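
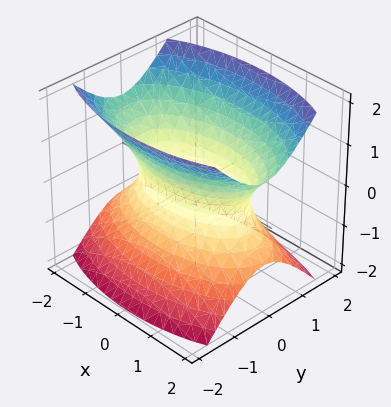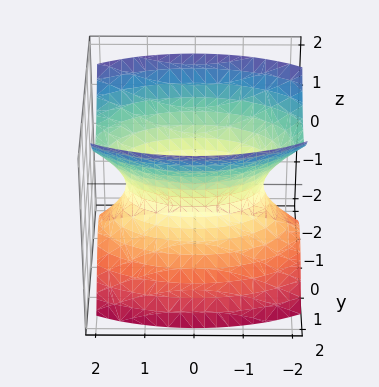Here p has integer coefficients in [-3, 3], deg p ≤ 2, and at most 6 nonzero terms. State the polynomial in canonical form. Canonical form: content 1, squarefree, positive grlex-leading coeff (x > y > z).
x^2 + 3*y^2 - 2*z^2 - 2

1. deg p = 2.
2. Symmetries: it's symmetric under x → −x, forcing even powers of x; mirror symmetry y ↦ −y ⇒ only even powers of y; it's symmetric under z → −z, forcing even powers of z.
3. Observable constraints: it misses every integer gridline on the z-axis.
4. These observations pin down the coefficients.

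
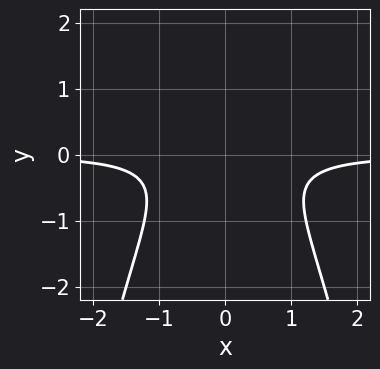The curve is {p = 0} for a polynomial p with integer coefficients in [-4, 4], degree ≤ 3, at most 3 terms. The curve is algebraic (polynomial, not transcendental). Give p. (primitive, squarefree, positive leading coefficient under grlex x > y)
2*x^2*y + 2*y^2 + 1

First, degree: the shape is more complex than any degree-2 curve, so deg p = 3.
Next, symmetries: it's symmetric under x → −x, forcing even powers of x.
Next, observable constraints: it misses every integer gridline on the x-axis; the curve avoids every integer y-axis point in the box.
Finally, matching integer coefficients to the picture gives p.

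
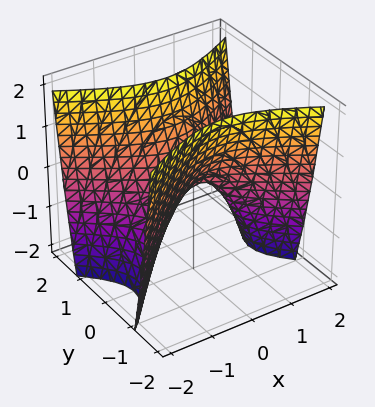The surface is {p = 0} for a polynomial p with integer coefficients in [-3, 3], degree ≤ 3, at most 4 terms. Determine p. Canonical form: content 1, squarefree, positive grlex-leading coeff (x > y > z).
x^2 - 2*y^2 + z

First, the degree is 2 — a saddle surface; a quadric.
Next, symmetries: the x ↦ −x reflection is a symmetry, so x appears only in even powers; the y ↦ −y reflection is a symmetry, so y appears only in even powers.
Then, from the visible intercepts: it crosses the z-axis at the gridline z = 0; one y-axis crossing is at y = 0; it crosses the x-axis at the gridline x = 0.
Finally, matching integer coefficients to the picture gives p.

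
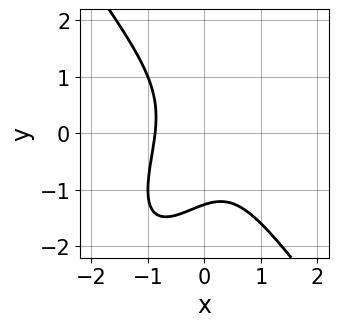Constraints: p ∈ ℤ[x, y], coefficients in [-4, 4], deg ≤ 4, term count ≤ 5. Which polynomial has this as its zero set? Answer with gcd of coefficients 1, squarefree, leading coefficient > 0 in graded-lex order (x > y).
3*x^3 - x^2*y - x*y^2 + y^3 + 2

First, deg p = 3.
Finally, the integer polynomial consistent with all of this is the stated p.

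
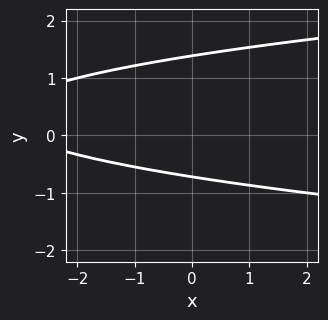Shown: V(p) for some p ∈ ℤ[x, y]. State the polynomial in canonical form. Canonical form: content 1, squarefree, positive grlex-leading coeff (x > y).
3*y^2 - x - 2*y - 3

1. deg p = 2. A generic line meets the curve in up to 2 points.
2. Against the integer gridlines: no x-intercept at any integer in the box.
3. These observations pin down the coefficients.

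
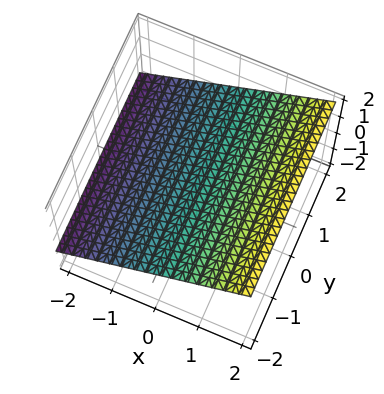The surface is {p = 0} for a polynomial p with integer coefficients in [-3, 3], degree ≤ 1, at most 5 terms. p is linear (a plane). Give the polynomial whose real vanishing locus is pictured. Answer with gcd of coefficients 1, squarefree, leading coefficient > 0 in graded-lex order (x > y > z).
1. Degree: every cross-section is a straight line — this is a plane, so deg p = 1.
2. From the visible intercepts: one x-axis crossing is at x = -1; the surface avoids every integer y-axis point in the box.
3. Matching integer coefficients to the picture gives p.

2*x - 3*z + 2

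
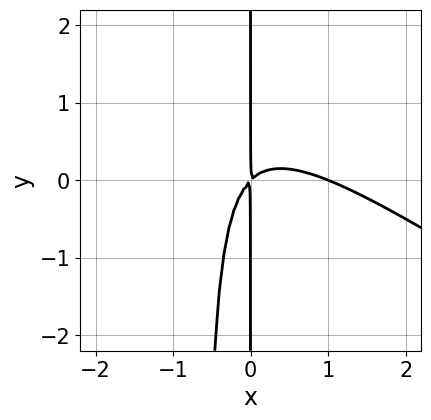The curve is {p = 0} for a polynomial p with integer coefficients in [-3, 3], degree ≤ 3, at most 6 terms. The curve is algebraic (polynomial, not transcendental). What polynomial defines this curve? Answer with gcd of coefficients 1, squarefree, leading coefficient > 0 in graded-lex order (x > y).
2*x^3 + 3*x^2*y - 2*x^2 + 2*x*y

(a) deg p = 3. A generic line meets the curve in up to 3 points.
(b) Observable constraints: every point of the y-axis in the box is on the curve; it crosses the x-axis at the gridline x = 1.
(c) Fitting integer coefficients to these (and the overall shape) gives p.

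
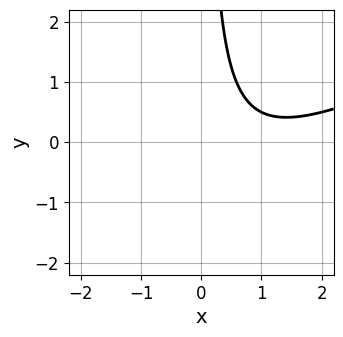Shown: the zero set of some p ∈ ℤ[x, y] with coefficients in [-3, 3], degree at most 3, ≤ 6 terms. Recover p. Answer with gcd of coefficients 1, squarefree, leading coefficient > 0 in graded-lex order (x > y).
1. deg p = 2. No degree-1 curve has this shape.
2. Observable constraints: it misses every integer gridline on the y-axis; the curve avoids every integer x-axis point in the box.
3. Putting this together gives p.

x^2 - 2*x*y - 2*x + 2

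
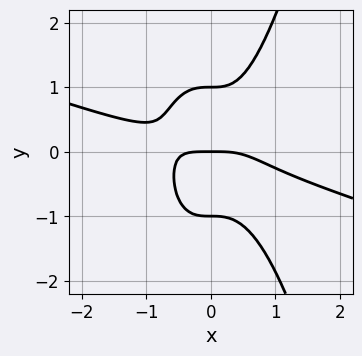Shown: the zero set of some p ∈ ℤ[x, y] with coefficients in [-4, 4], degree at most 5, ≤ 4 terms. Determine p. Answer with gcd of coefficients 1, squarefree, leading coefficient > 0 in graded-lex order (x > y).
x^4 + 3*x^3*y - y^3 + y

1. deg p = 4. A generic line meets the curve in up to 4 points.
2. From the visible intercepts: it meets the x-axis at x = 0 (among the integer gridlines); the y-axis gridline crossings are at y ∈ {-1, 0, 1}.
3. Assembling these constraints gives the stated polynomial.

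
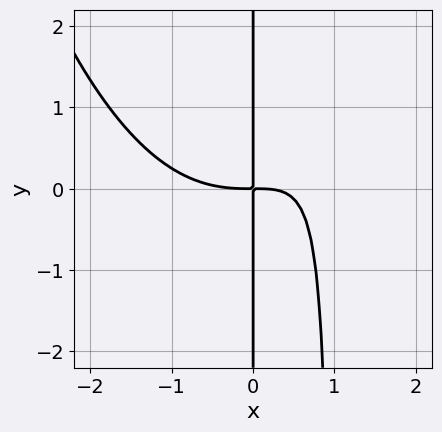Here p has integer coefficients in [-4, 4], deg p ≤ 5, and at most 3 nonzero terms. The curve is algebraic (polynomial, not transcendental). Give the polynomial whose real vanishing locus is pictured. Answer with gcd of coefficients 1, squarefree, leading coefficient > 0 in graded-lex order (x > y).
x^4 - 2*x^2*y + 2*x*y

First, the degree is 4 — a generic line meets the curve in up to 4 points.
Next, reading off the gridlines: every point of the y-axis in the box is on the curve.
Finally, the integer polynomial consistent with all of this is the stated p.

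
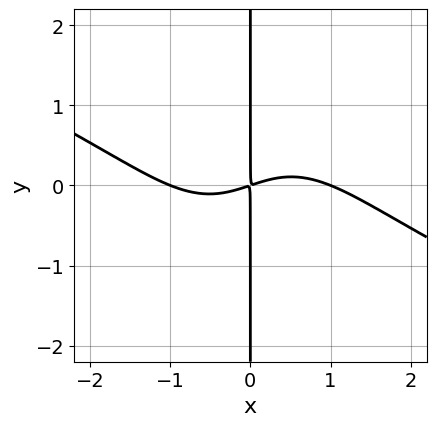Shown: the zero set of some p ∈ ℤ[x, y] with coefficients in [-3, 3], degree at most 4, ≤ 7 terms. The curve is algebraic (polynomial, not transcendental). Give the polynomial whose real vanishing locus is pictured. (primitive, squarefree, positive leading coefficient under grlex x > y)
deg p = 4.
Observable constraints: every point of the y-axis in the box is on the curve; among the integer gridlines, it crosses the x-axis at x ∈ {-1, 1}.
These observations pin down the coefficients.

x^4 + 2*x^3*y + x*y^3 - x^2 + 3*x*y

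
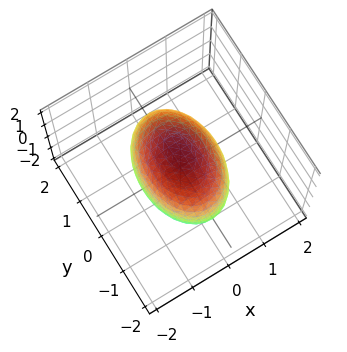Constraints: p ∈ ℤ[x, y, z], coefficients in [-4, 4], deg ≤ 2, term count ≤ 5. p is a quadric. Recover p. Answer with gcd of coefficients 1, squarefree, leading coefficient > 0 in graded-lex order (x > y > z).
(a) Degree: a closed, bounded, convex surface; a quadric, so deg p = 2.
(b) Symmetries: the z ↦ −z reflection is a symmetry, so z appears only in even powers; mirror symmetry y ↦ −y ⇒ only even powers of y; it's symmetric under x → −x, forcing even powers of x.
(c) Against the integer gridlines: the x-axis gridline crossings are at x ∈ {-1, 1}.
(d) Matching integer coefficients to the picture gives p.

2*x^2 + y^2 + z^2 - 2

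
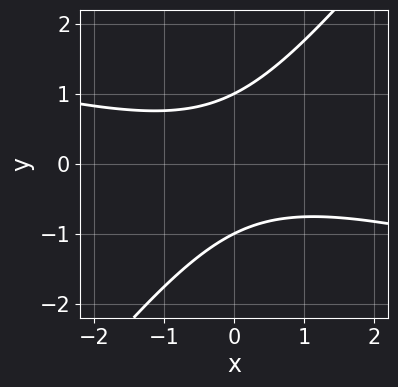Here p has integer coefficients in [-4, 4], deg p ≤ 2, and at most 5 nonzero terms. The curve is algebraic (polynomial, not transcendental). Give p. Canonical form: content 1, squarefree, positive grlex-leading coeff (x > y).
1. The degree is 2 — the shape is more complex than any degree-1 curve.
2. Reading off the gridlines: the y-axis gridline crossings are at y ∈ {-1, 1}; the curve avoids every integer x-axis point in the box.
3. Fitting integer coefficients to these (and the overall shape) gives p.

x^2 + 3*x*y - 3*y^2 + 3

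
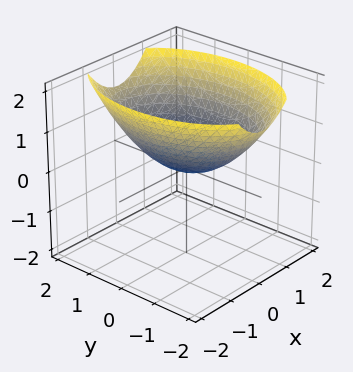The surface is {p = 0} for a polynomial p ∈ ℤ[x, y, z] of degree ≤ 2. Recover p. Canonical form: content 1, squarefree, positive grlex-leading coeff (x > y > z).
2*x^2 + y^2 - 3*z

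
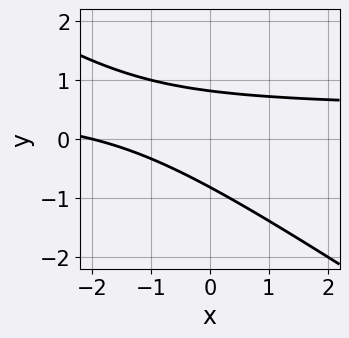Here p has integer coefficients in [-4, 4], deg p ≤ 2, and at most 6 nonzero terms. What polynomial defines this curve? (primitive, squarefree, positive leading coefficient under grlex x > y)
2*x*y + 3*y^2 - x - 2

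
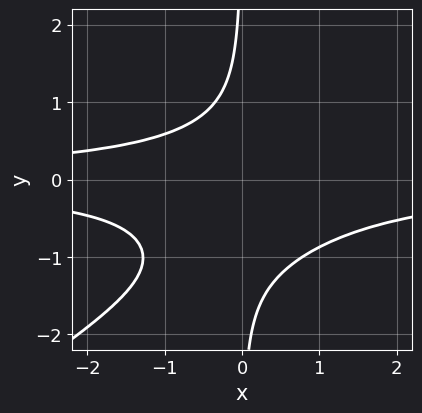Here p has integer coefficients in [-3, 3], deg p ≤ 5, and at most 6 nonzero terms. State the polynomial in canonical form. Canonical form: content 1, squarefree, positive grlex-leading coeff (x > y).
1. The degree is 4 — a generic line meets the curve in up to 4 points.
2. From the visible intercepts: the curve avoids every integer y-axis point in the box; no x-intercept at any integer in the box.
3. Matching integer coefficients to the picture gives p.

2*x^2*y^2 - 3*x*y^3 - 2*x*y^2 - 2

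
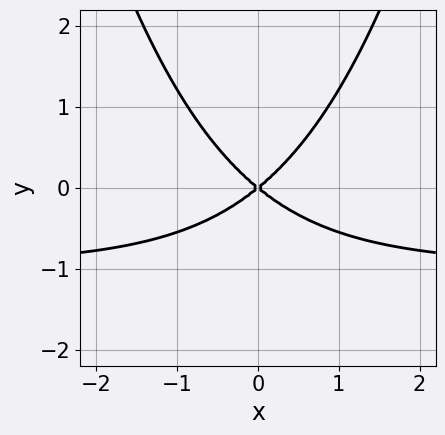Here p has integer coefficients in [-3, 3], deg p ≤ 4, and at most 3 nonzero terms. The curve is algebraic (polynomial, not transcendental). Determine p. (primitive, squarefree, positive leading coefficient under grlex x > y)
2*x^2*y + 2*x^2 - 3*y^2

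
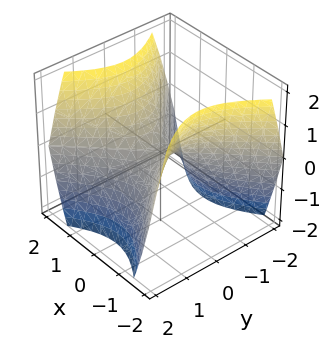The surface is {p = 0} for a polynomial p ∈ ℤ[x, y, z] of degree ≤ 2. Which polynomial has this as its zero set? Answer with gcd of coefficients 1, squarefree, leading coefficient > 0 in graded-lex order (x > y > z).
x^2 - y^2 - z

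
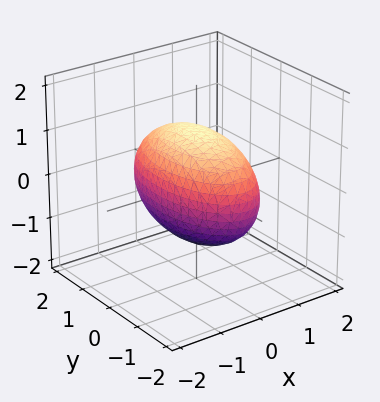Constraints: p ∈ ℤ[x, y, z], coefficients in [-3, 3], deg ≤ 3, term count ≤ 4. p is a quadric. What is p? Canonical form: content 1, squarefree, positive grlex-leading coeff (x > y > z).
3*x^2 + y^2 + 2*z^2 - 3

(a) The degree is 2 — a closed, bounded, convex surface; a quadric.
(b) Symmetries: mirror symmetry x ↦ −x ⇒ only even powers of x; mirror symmetry z ↦ −z ⇒ only even powers of z; it's symmetric under y → −y, forcing even powers of y.
(c) From the axis intercepts and sections: the x-axis gridline crossings are at x ∈ {-1, 1}.
(d) Together with the visible shape, these determine p as stated.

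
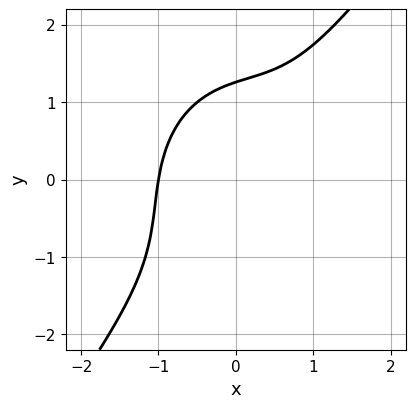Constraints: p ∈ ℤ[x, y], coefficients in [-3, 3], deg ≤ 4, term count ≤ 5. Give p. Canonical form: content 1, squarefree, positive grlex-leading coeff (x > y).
1. deg p = 3. A generic line meets the curve in up to 3 points.
2. From the visible intercepts: it crosses the x-axis at the gridline x = -1.
3. Together with the visible shape, these determine p as stated.

2*x^3 - x^2*y + x*y^2 - y^3 + 2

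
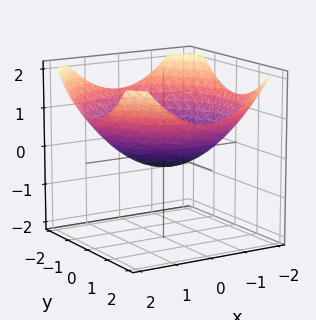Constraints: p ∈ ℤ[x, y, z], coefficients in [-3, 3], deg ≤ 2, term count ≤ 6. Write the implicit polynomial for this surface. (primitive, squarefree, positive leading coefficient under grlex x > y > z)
x^2 + y^2 - 3*z - 1

First, degree: a generic line meets the surface in up to 2 points, so deg p = 2.
Then, symmetries: rotational symmetry about the z-axis ⇒ p depends on x, y only through x² + y².
Then, against the integer gridlines: among the integer gridlines, it crosses the x-axis at x ∈ {-1, 1}; among the integer gridlines, it crosses the y-axis at y ∈ {-1, 1}; a circular section at z = 0 has radius exactly 1.
Finally, matching integer coefficients to the picture gives p.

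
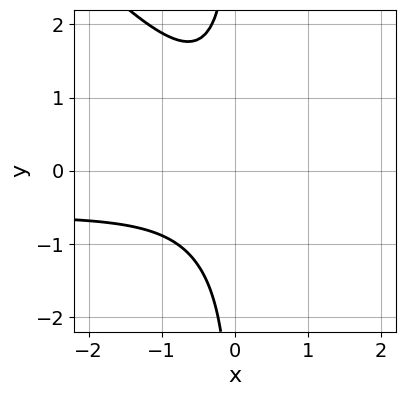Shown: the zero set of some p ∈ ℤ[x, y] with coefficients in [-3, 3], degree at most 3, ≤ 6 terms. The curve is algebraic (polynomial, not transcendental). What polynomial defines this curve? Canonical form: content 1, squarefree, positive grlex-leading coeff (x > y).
The degree is 3 — the shape is more complex than any degree-2 curve.
From the axis intercepts and sections: it misses every integer gridline on the x-axis; the curve avoids every integer y-axis point in the box.
These observations pin down the coefficients.

3*x^2*y + 3*x*y^2 + 2*x^2 + 3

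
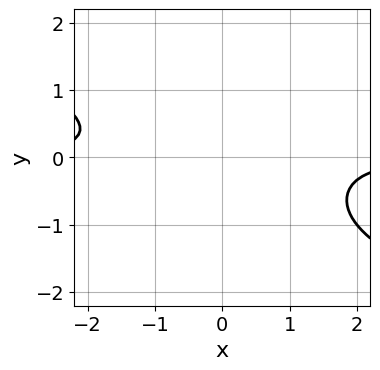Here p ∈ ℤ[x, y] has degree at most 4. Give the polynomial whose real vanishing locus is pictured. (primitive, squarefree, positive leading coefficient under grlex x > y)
x^3*y + 2*x^2*y^2 - x*y^2 + 2

1. The degree is 4 — a generic line meets the curve in up to 4 points.
2. Observable constraints: it misses every integer gridline on the x-axis; no y-intercept at any integer in the box.
3. The integer polynomial consistent with all of this is the stated p.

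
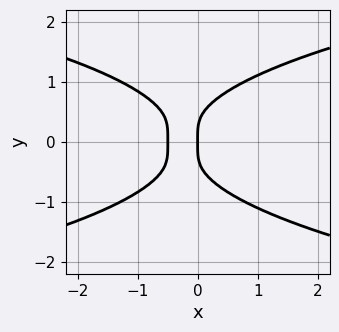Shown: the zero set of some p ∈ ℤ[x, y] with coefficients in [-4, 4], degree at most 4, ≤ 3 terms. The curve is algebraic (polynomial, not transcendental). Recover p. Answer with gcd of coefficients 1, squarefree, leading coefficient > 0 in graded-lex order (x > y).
2*y^4 - 2*x^2 - x

First, degree: a generic line meets the curve in up to 4 points, so deg p = 4.
Next, symmetries: it's symmetric under y → −y, forcing even powers of y.
Next, reading off the gridlines: it meets the x-axis at x = 0 (among the integer gridlines); it crosses the y-axis at the gridline y = 0.
Finally, assembling these constraints gives the stated polynomial.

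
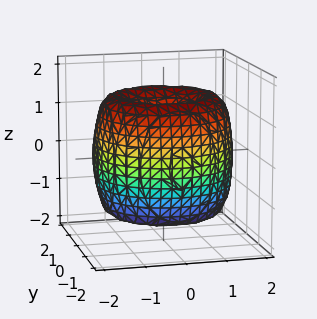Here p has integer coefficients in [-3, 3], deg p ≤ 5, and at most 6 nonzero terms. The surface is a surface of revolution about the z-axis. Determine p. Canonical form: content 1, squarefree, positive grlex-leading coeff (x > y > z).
(a) deg p = 4. No degree-3 surface has this shape.
(b) By symmetry, the z-axis is an axis of rotation, so x and y enter only as x² + y².
(c) Checking where it meets the axes: it meets the z-axis at z = 0 (among the integer gridlines); one x-axis crossing is at x = 0; a circular section at z = 0 has radius between 1 and 2.
(d) Fitting integer coefficients to these (and the overall shape) gives p.

x^4 + 2*x^2*y^2 + y^4 - 3*x^2 - 3*y^2 + z^2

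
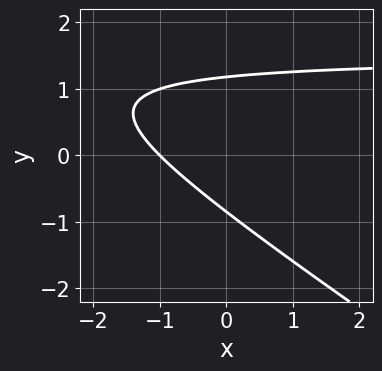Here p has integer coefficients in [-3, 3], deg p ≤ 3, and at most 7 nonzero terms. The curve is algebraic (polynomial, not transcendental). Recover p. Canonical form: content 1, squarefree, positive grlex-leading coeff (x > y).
First, degree: a generic line meets the curve in up to 2 points, so deg p = 2.
Then, from the visible intercepts: it crosses the x-axis at the gridline x = -1.
Finally, together with the visible shape, these determine p as stated.

2*x*y + 3*y^2 - 3*x - y - 3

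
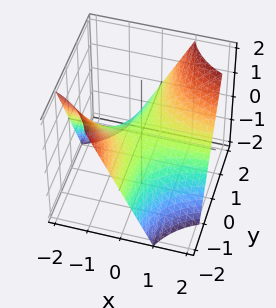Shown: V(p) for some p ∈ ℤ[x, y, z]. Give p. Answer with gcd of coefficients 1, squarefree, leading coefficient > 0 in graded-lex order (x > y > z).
deg p = 2. A hyperbolic paraboloid; a quadric.
From the visible intercepts: every point of the y-axis in the box is on the surface; it meets the z-axis at z = 0 (among the integer gridlines); the visible x-axis segment lies entirely on the surface.
Matching integer coefficients to the picture gives p.

x*y - z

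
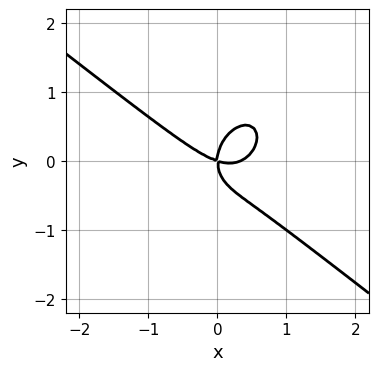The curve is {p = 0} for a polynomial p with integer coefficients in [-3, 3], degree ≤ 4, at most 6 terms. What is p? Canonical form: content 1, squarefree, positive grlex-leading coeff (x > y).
3*x^3 + 2*x^2*y + 3*y^3 - x^2 - 3*x*y

1. Degree: a generic line meets the curve in up to 3 points, so deg p = 3.
2. Observable constraints: it meets the x-axis at x = 0 (among the integer gridlines); it crosses the y-axis at the gridline y = 0.
3. Matching integer coefficients to the picture gives p.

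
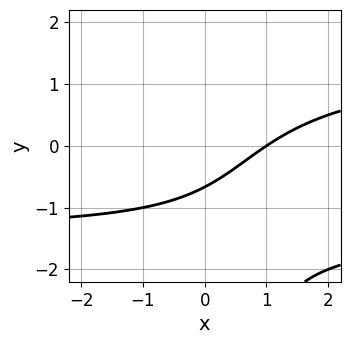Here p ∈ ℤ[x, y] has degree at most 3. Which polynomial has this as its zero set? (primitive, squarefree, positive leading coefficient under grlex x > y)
x*y^2 - 2*x + 3*y + 2

1. The degree is 3 — a generic line meets the curve in up to 3 points.
2. Against the integer gridlines: it crosses the x-axis at the gridline x = 1.
3. The integer polynomial consistent with all of this is the stated p.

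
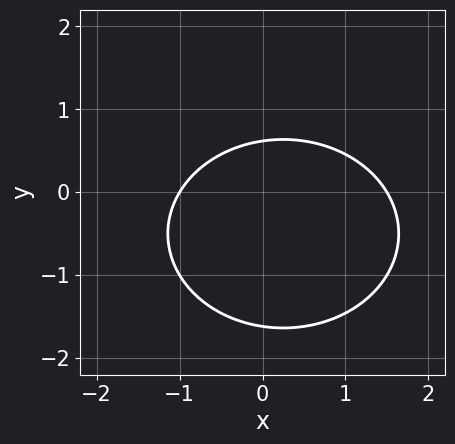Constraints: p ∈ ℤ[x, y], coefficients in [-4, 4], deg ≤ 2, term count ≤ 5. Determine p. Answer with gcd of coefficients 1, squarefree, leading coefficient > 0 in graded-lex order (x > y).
First, degree: no degree-1 curve has this shape, so deg p = 2.
Then, against the integer gridlines: it crosses the x-axis at the gridline x = -1.
Finally, solving for integer coefficients yields p as stated.

2*x^2 + 3*y^2 - x + 3*y - 3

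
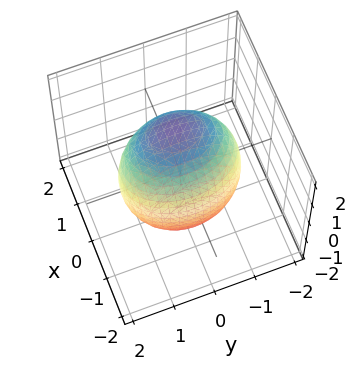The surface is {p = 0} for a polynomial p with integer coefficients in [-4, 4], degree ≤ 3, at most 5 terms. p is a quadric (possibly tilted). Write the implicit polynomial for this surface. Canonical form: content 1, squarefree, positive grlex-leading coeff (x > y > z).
1. The degree is 2 — a generic line meets the surface in up to 2 points.
2. Checking where it meets the axes: the x-axis gridline crossings are at x ∈ {-1, 1}.
3. Solving for integer coefficients yields p as stated.

2*x^2 - x*z + y^2 + z^2 - 2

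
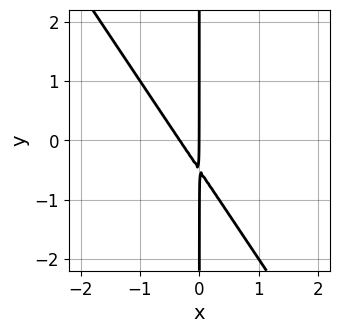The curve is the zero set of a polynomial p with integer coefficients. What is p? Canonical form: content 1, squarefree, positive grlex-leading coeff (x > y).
3*x^2 + 2*x*y + x

1. Degree: the shape is more complex than any degree-1 curve, so deg p = 2.
2. From the axis intercepts and sections: every point of the y-axis in the box is on the curve; one x-axis crossing is at x = 0.
3. Assembling these constraints gives the stated polynomial.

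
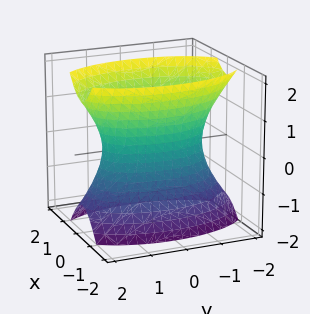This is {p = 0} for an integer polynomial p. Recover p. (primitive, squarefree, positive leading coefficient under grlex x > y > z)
3*x^2 + y^2 - z^2 - 2

Degree: an hourglass — one-sheet hyperboloid; a quadric, so deg p = 2.
Symmetries: the y ↦ −y reflection is a symmetry, so y appears only in even powers; it's symmetric under z → −z, forcing even powers of z; the x ↦ −x reflection is a symmetry, so x appears only in even powers.
Observable constraints: the surface avoids every integer z-axis point in the box.
Solving for integer coefficients yields p as stated.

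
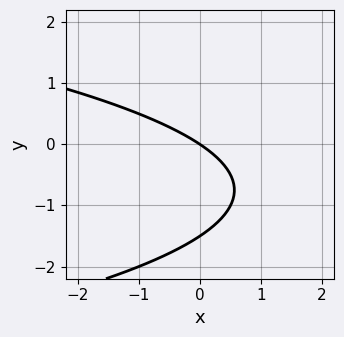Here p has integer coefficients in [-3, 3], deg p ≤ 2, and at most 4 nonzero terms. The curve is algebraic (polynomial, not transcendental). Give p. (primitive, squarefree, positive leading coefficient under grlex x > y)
1. deg p = 2. A generic line meets the curve in up to 2 points.
2. Against the integer gridlines: it meets the x-axis at x = 0 (among the integer gridlines); one y-axis crossing is at y = 0.
3. Assembling these constraints gives the stated polynomial.

2*y^2 + 2*x + 3*y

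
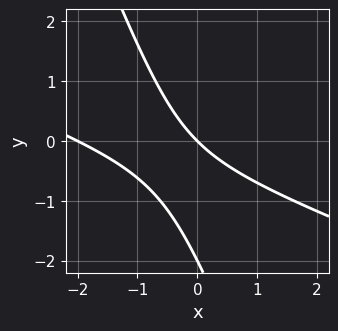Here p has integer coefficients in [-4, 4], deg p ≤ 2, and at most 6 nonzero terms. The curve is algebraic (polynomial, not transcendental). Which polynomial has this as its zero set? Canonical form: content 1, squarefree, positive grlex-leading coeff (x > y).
1. Degree: no degree-1 curve has this shape, so deg p = 2.
2. From the visible intercepts: the y-axis gridline crossings are at y ∈ {-2, 0}; among the integer gridlines, it crosses the x-axis at x ∈ {-2, 0}.
3. Assembling these constraints gives the stated polynomial.

x^2 + 3*x*y + y^2 + 2*x + 2*y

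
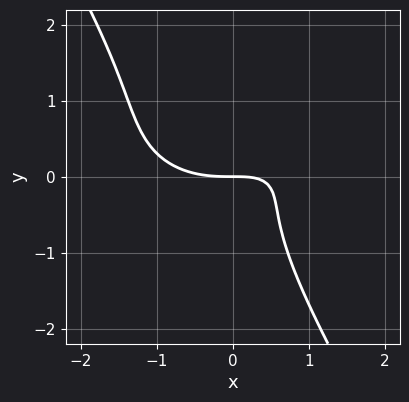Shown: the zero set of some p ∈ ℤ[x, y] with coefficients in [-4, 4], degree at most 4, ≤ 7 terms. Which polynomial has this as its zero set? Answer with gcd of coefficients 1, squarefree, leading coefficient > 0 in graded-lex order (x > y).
x^3 + 3*x*y^2 + 2*y^3 - 2*x*y + 2*y

First, degree: no degree-2 curve has this shape, so deg p = 3.
Next, from the axis intercepts and sections: it crosses the y-axis at the gridline y = 0; it meets the x-axis at x = 0 (among the integer gridlines).
Finally, together with the visible shape, these determine p as stated.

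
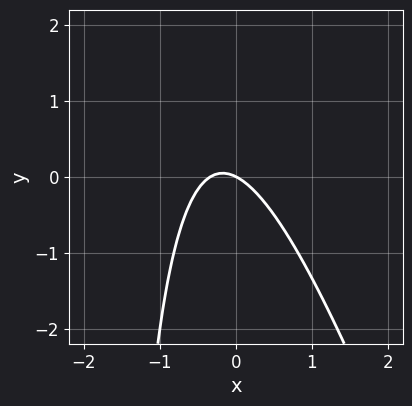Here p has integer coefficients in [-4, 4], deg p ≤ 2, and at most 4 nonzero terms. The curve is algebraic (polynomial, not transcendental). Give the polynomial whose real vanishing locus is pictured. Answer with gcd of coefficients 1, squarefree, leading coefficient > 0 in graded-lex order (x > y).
3*x^2 + x*y + x + 2*y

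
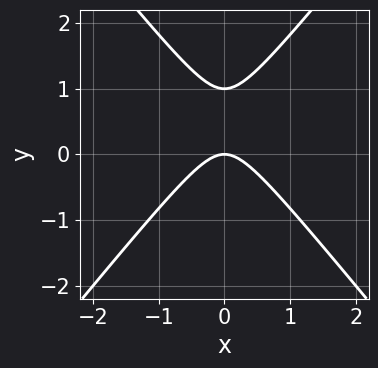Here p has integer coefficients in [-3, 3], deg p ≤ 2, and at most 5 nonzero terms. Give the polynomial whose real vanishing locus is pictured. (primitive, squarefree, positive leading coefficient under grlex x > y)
1. The degree is 2 — the shape is more complex than any degree-1 curve.
2. Symmetries: the x ↦ −x reflection is a symmetry, so x appears only in even powers.
3. Reading off the gridlines: among the integer gridlines, it crosses the y-axis at y ∈ {0, 1}; one x-axis crossing is at x = 0.
4. Solving for integer coefficients yields p as stated.

3*x^2 - 2*y^2 + 2*y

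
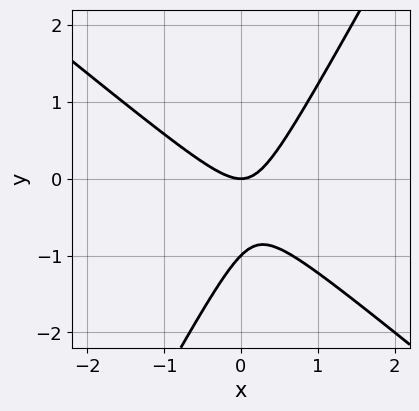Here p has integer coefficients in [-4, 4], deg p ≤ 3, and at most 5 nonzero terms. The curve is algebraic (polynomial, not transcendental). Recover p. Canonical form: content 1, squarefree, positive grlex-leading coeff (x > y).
3*x^2 + 2*x*y - 2*y^2 - 2*y

First, deg p = 2. A generic line meets the curve in up to 2 points.
Then, from the visible intercepts: the y-axis gridline crossings are at y ∈ {-1, 0}; one x-axis crossing is at x = 0.
Finally, putting this together gives p.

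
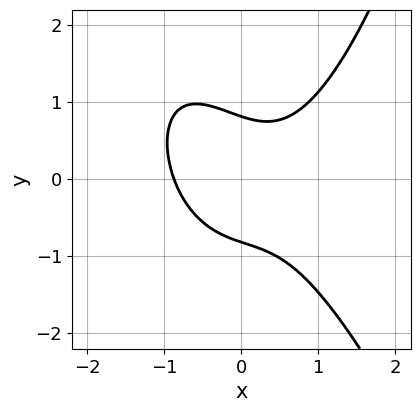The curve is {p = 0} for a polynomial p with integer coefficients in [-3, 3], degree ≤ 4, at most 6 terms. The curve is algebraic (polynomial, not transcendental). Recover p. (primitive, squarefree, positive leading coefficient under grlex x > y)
3*x^3 + x^2*y - 2*x*y - 3*y^2 + 2

deg p = 3. The shape is more complex than any degree-2 curve.
The integer polynomial consistent with all of this is the stated p.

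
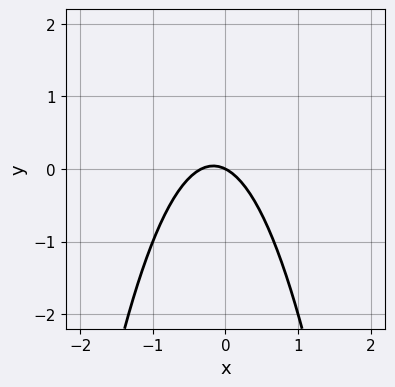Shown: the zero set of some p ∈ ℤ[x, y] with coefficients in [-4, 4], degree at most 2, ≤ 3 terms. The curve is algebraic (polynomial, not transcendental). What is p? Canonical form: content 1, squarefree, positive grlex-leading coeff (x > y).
3*x^2 + x + 2*y

Degree: no degree-1 curve has this shape, so deg p = 2.
From the visible intercepts: it crosses the y-axis at the gridline y = 0; it crosses the x-axis at the gridline x = 0.
These observations pin down the coefficients.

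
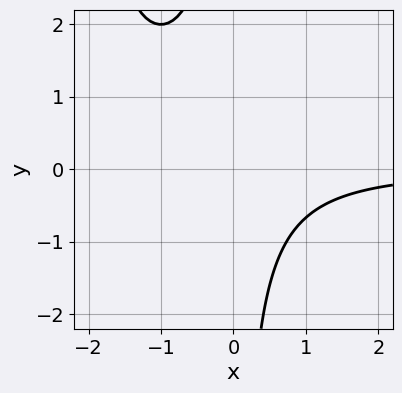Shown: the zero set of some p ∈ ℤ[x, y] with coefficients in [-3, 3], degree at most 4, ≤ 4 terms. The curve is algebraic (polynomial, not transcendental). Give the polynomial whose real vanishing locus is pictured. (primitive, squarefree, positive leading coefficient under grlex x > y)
x^2*y + 2*x*y + 2

1. Degree: a generic line meets the curve in up to 3 points, so deg p = 3.
2. Reading off the gridlines: no y-intercept at any integer in the box; the curve avoids every integer x-axis point in the box.
3. Fitting integer coefficients to these (and the overall shape) gives p.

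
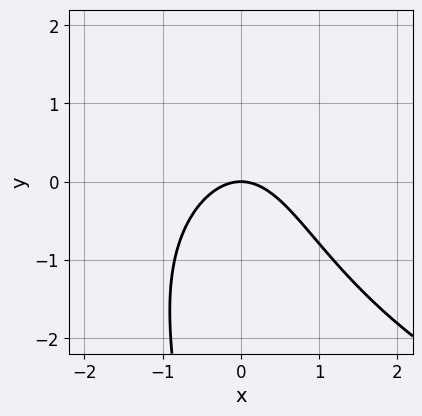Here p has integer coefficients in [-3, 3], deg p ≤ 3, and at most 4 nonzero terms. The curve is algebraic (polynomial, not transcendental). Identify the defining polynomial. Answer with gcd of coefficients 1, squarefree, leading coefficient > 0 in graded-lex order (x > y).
(a) The degree is 3 — no degree-2 curve has this shape.
(b) From the axis intercepts and sections: it meets the x-axis at x = 0 (among the integer gridlines); one y-axis crossing is at y = 0.
(c) The integer polynomial consistent with all of this is the stated p.

x*y^2 - 3*x^2 - 3*y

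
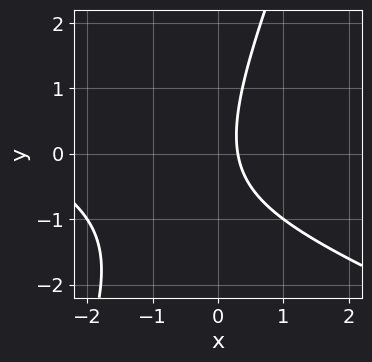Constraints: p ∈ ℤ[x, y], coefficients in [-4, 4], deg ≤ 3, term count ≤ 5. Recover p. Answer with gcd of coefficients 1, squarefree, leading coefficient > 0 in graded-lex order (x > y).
Degree: a generic line meets the curve in up to 2 points, so deg p = 2.
Checking where it meets the axes: the curve avoids every integer y-axis point in the box.
Solving for integer coefficients yields p as stated.

x^2 + 2*x*y - y^2 + 3*x - 1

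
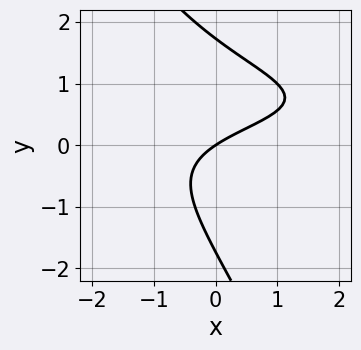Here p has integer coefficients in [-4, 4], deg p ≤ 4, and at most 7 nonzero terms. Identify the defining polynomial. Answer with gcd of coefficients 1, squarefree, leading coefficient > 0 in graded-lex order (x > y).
First, the degree is 3 — no degree-2 curve has this shape.
Next, observable constraints: it meets the x-axis at x = 0 (among the integer gridlines); it meets the y-axis at y = 0 (among the integer gridlines).
Finally, the integer polynomial consistent with all of this is the stated p.

2*x*y^2 + y^3 - 2*x*y + 2*x - 3*y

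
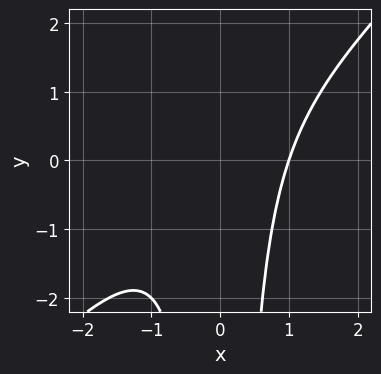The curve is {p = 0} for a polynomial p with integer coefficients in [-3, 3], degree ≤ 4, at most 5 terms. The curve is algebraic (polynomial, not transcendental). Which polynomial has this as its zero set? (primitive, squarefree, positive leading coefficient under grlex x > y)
x^3 - x^2*y - 1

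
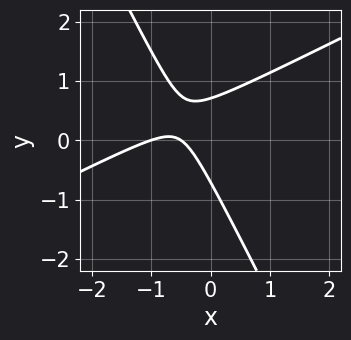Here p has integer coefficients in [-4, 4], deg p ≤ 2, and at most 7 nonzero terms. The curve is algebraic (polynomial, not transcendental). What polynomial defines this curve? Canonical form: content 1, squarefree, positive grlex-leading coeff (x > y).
2*x^2 - 3*x*y - 2*y^2 + 3*x + 1

1. Degree: no degree-1 curve has this shape, so deg p = 2.
2. From the visible intercepts: it meets the x-axis at x = -1 (among the integer gridlines).
3. These observations pin down the coefficients.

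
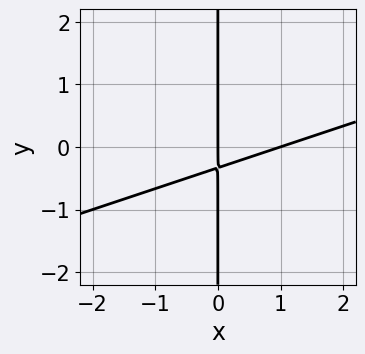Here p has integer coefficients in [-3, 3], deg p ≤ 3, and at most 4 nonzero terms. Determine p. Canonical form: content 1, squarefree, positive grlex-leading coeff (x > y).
x^2 - 3*x*y - x

1. Degree: no degree-1 curve has this shape, so deg p = 2.
2. Observable constraints: among the integer gridlines, it crosses the x-axis at x ∈ {0, 1}; every point of the y-axis in the box is on the curve.
3. Assembling these constraints gives the stated polynomial.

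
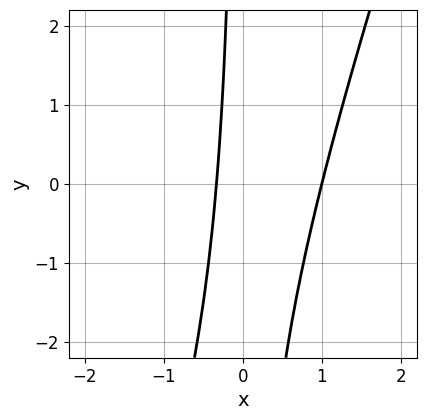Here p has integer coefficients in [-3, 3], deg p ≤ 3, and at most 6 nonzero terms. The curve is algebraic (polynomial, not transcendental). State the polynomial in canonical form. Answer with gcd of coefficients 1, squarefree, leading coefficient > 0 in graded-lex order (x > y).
3*x^2 - x*y - 2*x - 1

First, the degree is 2 — no degree-1 curve has this shape.
Next, reading off the gridlines: the curve avoids every integer y-axis point in the box; it meets the x-axis at x = 1 (among the integer gridlines).
Finally, assembling these constraints gives the stated polynomial.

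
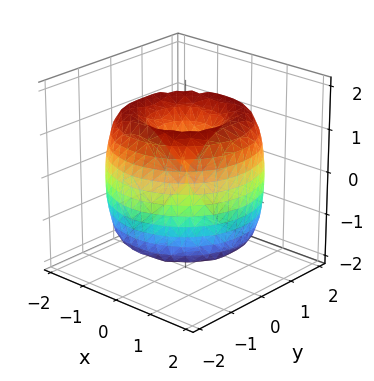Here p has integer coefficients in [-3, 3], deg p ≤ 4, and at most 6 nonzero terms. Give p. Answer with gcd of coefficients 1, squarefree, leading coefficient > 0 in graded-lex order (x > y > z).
x^4 + 2*x^2*y^2 + y^4 - 3*x^2 - 3*y^2 + z^2

deg p = 4. A generic line meets the surface in up to 4 points.
Symmetries: the surface is invariant under rotation about z: p = q(x² + y², z).
Observable constraints: one z-axis crossing is at z = 0; it crosses the y-axis at the gridline y = 0; it meets the x-axis at x = 0 (among the integer gridlines).
Assembling these constraints gives the stated polynomial.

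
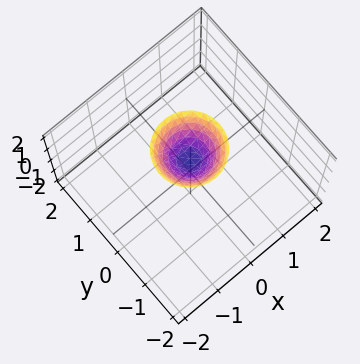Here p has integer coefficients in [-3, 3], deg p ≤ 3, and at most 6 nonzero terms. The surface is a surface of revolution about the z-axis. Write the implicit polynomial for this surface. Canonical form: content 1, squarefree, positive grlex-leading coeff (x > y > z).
3*x^2 + 3*y^2 - 2*z + 2

Degree: a generic line meets the surface in up to 2 points, so deg p = 2.
By symmetry, every cross-section ⟂ z is a circle, so x, y appear only via x² + y².
Observable constraints: no x-intercept at any integer in the box; one z-axis crossing is at z = 1; a circular section at z = 2 has radius between 0 and 1; no y-intercept at any integer in the box.
The integer polynomial consistent with all of this is the stated p.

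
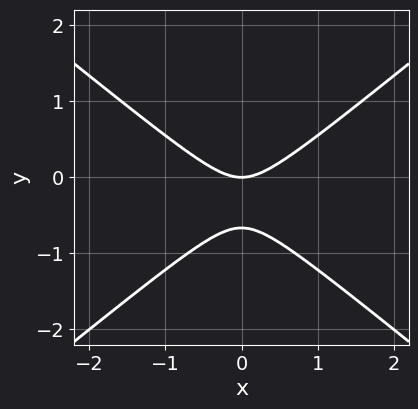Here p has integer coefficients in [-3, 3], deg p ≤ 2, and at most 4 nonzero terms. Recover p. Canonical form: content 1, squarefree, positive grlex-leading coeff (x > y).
(a) Degree: a generic line meets the curve in up to 2 points, so deg p = 2.
(b) Symmetries: it's symmetric under x → −x, forcing even powers of x.
(c) From the visible intercepts: it meets the y-axis at y = 0 (among the integer gridlines); one x-axis crossing is at x = 0.
(d) Fitting integer coefficients to these (and the overall shape) gives p.

2*x^2 - 3*y^2 - 2*y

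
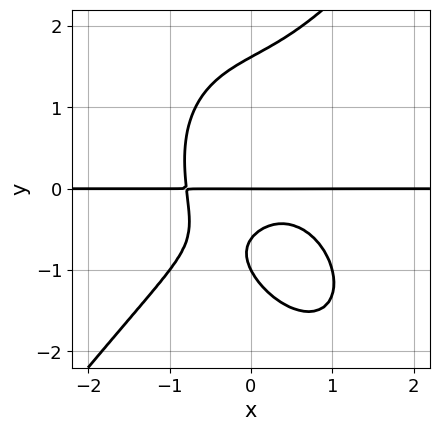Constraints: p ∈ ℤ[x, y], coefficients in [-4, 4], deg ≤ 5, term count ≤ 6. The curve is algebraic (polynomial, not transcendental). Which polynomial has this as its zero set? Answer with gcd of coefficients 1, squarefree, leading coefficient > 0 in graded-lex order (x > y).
(a) The degree is 4 — no degree-3 curve has this shape.
(b) Checking where it meets the axes: the visible x-axis segment lies entirely on the curve; the y-axis gridline crossings are at y ∈ {-1, 0}.
(c) Putting this together gives p.

2*x^3*y - y^4 + 2*x*y^2 + 2*y^2 + y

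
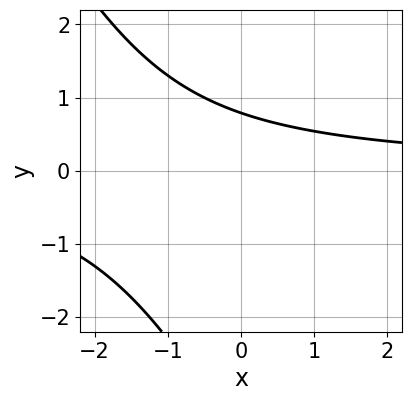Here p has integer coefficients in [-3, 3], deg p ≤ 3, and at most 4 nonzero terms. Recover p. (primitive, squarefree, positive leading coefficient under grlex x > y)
2*x*y + y^2 + 3*y - 3

1. The degree is 2 — a generic line meets the curve in up to 2 points.
2. Observable constraints: it misses every integer gridline on the x-axis.
3. Solving for integer coefficients yields p as stated.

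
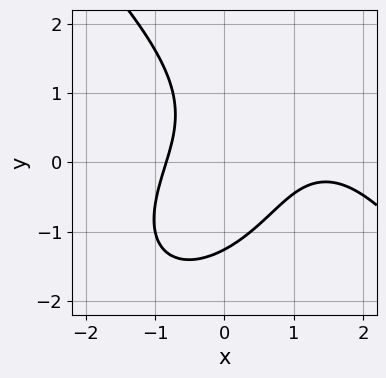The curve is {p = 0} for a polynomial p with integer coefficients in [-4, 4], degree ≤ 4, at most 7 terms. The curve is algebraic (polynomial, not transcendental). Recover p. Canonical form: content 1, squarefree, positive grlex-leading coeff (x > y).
First, the degree is 3 — a generic line meets the curve in up to 3 points.
Finally, solving for integer coefficients yields p as stated.

x^3 + y^3 - 2*x^2 + 2*x*y + 2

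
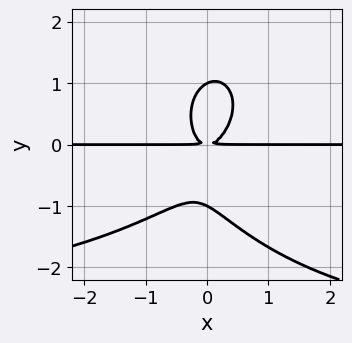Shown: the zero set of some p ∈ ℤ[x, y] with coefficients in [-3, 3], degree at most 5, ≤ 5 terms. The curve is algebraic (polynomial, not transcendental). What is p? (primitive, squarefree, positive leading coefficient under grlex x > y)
x^2*y^2 + y^4 + 3*x^2*y - x*y^2 - y^2

First, deg p = 4. The shape is more complex than any degree-3 curve.
Then, against the integer gridlines: the y-axis gridline crossings are at y ∈ {-1, 1}; the visible x-axis segment lies entirely on the curve.
Finally, assembling these constraints gives the stated polynomial.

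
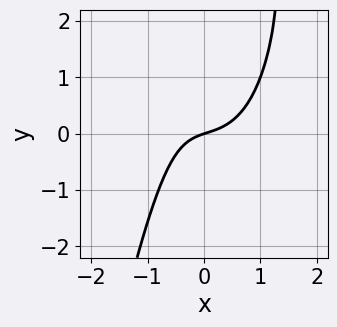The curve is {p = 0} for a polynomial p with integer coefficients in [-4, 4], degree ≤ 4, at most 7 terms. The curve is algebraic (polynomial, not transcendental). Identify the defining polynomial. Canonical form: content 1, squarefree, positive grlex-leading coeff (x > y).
The degree is 3 — a generic line meets the curve in up to 3 points.
From the axis intercepts and sections: one y-axis crossing is at y = 0; one x-axis crossing is at x = 0.
The integer polynomial consistent with all of this is the stated p.

3*x^3 - 2*x*y + y^2 + x - 3*y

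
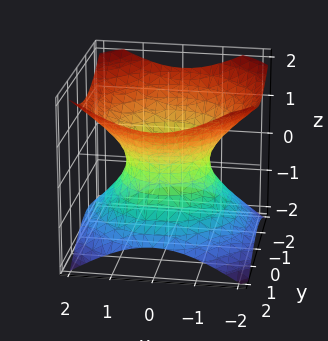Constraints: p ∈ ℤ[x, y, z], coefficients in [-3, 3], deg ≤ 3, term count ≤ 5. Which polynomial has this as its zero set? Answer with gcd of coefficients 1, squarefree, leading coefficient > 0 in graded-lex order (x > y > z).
1. The degree is 2 — an hourglass — one-sheet hyperboloid; a quadric.
2. Symmetries: the z ↦ −z reflection is a symmetry, so z appears only in even powers; every cross-section ⟂ z is a circle, so x, y appear only via x² + y².
3. From the axis intercepts and sections: the x-axis gridline crossings are at x ∈ {-1, 1}; the y-axis gridline crossings are at y ∈ {-1, 1}.
4. Assembling these constraints gives the stated polynomial.

2*x^2 + 2*y^2 - 3*z^2 - 2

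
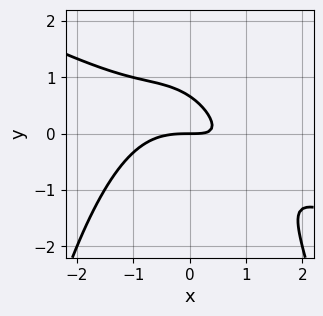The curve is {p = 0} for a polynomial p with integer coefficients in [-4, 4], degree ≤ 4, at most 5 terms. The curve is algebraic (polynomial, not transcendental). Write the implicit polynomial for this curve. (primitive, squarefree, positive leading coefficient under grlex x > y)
x^3 + 2*x^2*y + 2*x*y + 3*y^2 - 2*y

1. deg p = 3.
2. Reading off the gridlines: it meets the x-axis at x = 0 (among the integer gridlines); it meets the y-axis at y = 0 (among the integer gridlines).
3. These observations pin down the coefficients.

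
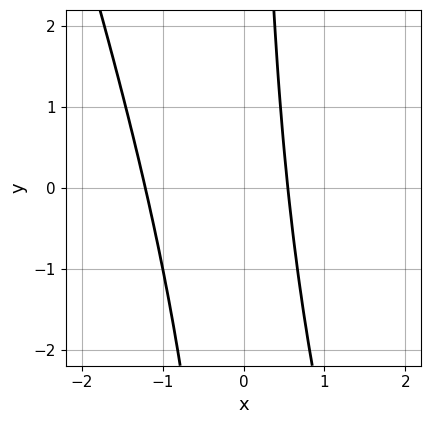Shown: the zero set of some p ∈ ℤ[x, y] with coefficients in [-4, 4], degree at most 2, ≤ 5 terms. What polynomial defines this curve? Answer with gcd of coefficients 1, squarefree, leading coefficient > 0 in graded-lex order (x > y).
3*x^2 + x*y + 2*x - 2

1. The degree is 2 — the shape is more complex than any degree-1 curve.
2. From the axis intercepts and sections: it misses every integer gridline on the y-axis.
3. Matching integer coefficients to the picture gives p.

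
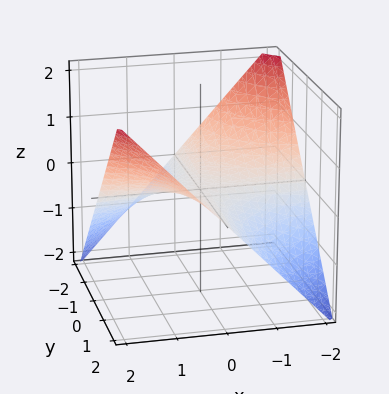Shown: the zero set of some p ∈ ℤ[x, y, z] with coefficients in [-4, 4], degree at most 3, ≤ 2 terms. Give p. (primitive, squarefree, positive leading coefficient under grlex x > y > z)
x*y - 2*z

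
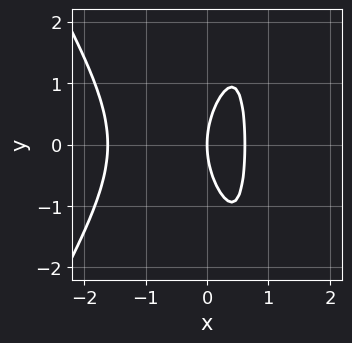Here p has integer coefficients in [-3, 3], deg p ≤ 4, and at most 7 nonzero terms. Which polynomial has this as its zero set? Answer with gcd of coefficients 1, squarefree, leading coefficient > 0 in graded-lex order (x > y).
First, degree: a generic line meets the curve in up to 3 points, so deg p = 3.
Then, symmetries: the y ↦ −y reflection is a symmetry, so y appears only in even powers.
Next, against the integer gridlines: it meets the y-axis at y = 0 (among the integer gridlines); it meets the x-axis at x = 0 (among the integer gridlines).
Finally, together with the visible shape, these determine p as stated.

3*x^3 - x*y^2 + 3*x^2 + y^2 - 3*x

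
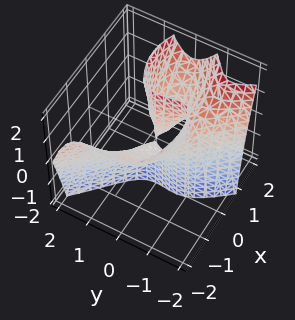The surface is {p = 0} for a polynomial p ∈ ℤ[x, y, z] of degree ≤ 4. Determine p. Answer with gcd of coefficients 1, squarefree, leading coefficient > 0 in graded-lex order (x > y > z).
1. The degree is 3 — a generic line meets the surface in up to 3 points.
2. Against the integer gridlines: every point of the z-axis in the box is on the surface; it meets the x-axis at x = 0 (among the integer gridlines); the y-axis gridline crossings are at y ∈ {-1, 0}.
3. Putting this together gives p.

x^3 + 3*x*y^2 + 3*y^3 - 3*x*z + 3*y^2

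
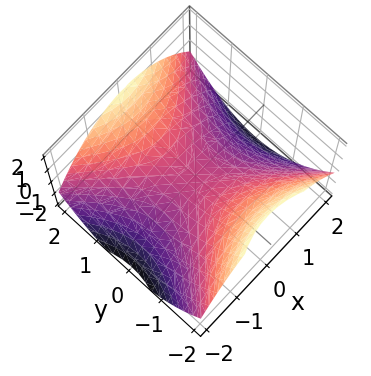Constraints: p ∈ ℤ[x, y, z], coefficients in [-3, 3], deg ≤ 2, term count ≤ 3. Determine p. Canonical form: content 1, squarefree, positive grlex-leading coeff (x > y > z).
The degree is 2 — a hyperbolic paraboloid; a quadric.
Symmetries: mirror symmetry y ↦ −y ⇒ only even powers of y; mirror symmetry x ↦ −x ⇒ only even powers of x.
Checking where it meets the axes: it meets the x-axis at x = 0 (among the integer gridlines); it crosses the z-axis at the gridline z = 0; it crosses the y-axis at the gridline y = 0.
The integer polynomial consistent with all of this is the stated p.

x^2 - y^2 + 2*z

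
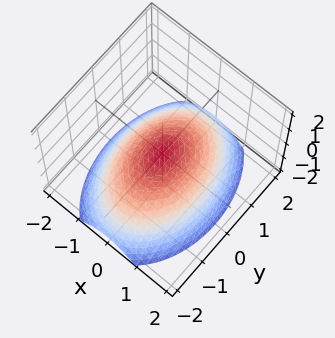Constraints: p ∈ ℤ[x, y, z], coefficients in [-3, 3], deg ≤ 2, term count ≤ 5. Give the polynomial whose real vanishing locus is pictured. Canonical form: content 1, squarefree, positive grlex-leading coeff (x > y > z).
deg p = 2. A single bowl opening along one axis; a quadric.
Symmetries: it's symmetric under y → −y, forcing even powers of y; it's symmetric under x → −x, forcing even powers of x.
From the axis intercepts and sections: it crosses the z-axis at the gridline z = 0; one x-axis crossing is at x = 0; it meets the y-axis at y = 0 (among the integer gridlines).
Solving for integer coefficients yields p as stated.

2*x^2 + y^2 + 3*z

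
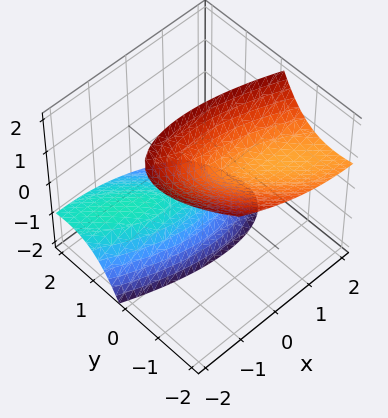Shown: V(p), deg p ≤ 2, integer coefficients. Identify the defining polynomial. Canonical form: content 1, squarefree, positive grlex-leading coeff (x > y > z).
First, the picture has 2 separate pieces.
Then, degree: a generic line meets the surface in up to 2 points, so deg p = 2.
Next, observable constraints: it misses every integer gridline on the y-axis; no x-intercept at any integer in the box.
Finally, putting this together gives p.

x^2 + 2*x*y + 2*y^2 + 3*y*z - z^2 + 2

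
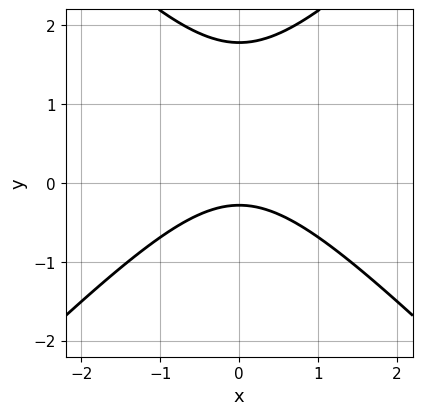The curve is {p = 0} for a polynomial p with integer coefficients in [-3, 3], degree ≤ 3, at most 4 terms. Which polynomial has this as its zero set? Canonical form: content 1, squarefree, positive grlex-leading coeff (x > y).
2*x^2 - 2*y^2 + 3*y + 1

First, degree: the shape is more complex than any degree-1 curve, so deg p = 2.
Then, symmetries: mirror symmetry x ↦ −x ⇒ only even powers of x.
Then, checking where it meets the axes: the curve avoids every integer x-axis point in the box.
Finally, the integer polynomial consistent with all of this is the stated p.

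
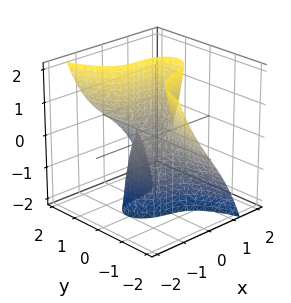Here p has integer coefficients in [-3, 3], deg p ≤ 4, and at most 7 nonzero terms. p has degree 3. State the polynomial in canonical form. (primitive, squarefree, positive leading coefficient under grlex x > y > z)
1. deg p = 3. A generic line meets the surface in up to 3 points.
2. Reading off the gridlines: it crosses the z-axis at the gridline z = 0; one x-axis crossing is at x = 0; the visible y-axis segment lies entirely on the surface.
3. Assembling these constraints gives the stated polynomial.

2*x^3 + 2*x*y^2 + 2*y^2*z - x*y - z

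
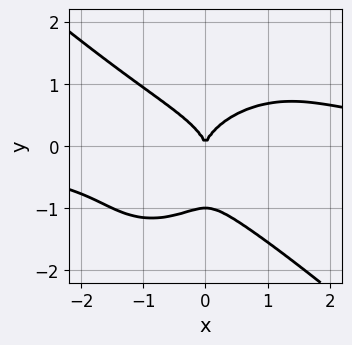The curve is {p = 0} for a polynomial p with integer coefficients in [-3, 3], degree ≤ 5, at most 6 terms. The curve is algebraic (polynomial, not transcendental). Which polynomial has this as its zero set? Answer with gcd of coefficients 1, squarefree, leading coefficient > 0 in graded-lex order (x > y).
1. deg p = 4. The shape is more complex than any degree-3 curve.
2. Observable constraints: one x-axis crossing is at x = 0; the y-axis gridline crossings are at y ∈ {-1, 0}.
3. Fitting integer coefficients to these (and the overall shape) gives p.

2*x^3*y + 3*y^4 + 3*y^3 - 3*x^2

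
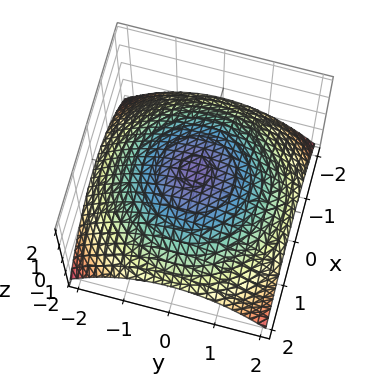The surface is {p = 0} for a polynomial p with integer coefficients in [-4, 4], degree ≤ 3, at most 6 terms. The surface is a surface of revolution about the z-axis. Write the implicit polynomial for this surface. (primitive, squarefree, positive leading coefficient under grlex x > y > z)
The degree is 2 — a generic line meets the surface in up to 2 points.
Symmetries: the surface is invariant under rotation about z: p = q(x² + y², z).
Reading off the gridlines: a circular section at z = 0 has radius between 1 and 2; it crosses the z-axis at the gridline z = 1.
The integer polynomial consistent with all of this is the stated p.

x^2 + y^2 + 3*z - 3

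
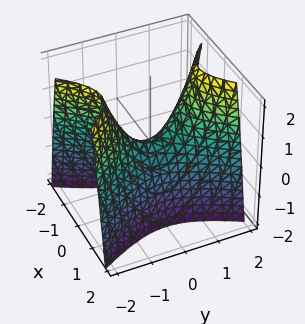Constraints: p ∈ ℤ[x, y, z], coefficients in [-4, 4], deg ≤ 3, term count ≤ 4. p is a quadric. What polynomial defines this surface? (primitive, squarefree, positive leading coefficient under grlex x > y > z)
2*x^2 - y^2 + z

First, deg p = 2. A hyperbolic paraboloid; a quadric.
Next, symmetries: the y ↦ −y reflection is a symmetry, so y appears only in even powers; mirror symmetry x ↦ −x ⇒ only even powers of x.
Next, from the visible intercepts: one z-axis crossing is at z = 0; one x-axis crossing is at x = 0; one y-axis crossing is at y = 0.
Finally, fitting integer coefficients to these (and the overall shape) gives p.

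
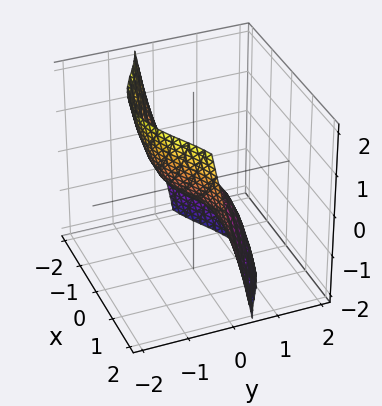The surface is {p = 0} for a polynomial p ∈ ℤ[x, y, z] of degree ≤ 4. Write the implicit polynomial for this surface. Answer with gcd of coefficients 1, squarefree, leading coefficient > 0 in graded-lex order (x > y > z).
x^2*y + y^3 + z

1. deg p = 3. A generic line meets the surface in up to 3 points.
2. Against the integer gridlines: the visible x-axis segment lies entirely on the surface; one z-axis crossing is at z = 0; one y-axis crossing is at y = 0.
3. Matching integer coefficients to the picture gives p.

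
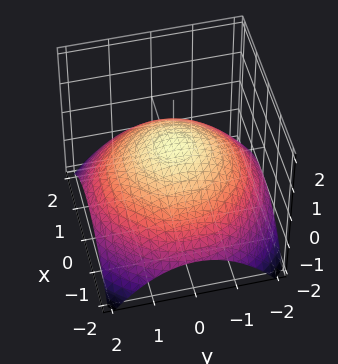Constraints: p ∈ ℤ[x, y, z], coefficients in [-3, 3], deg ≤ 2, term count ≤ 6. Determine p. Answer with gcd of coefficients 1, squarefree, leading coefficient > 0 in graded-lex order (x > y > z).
x^2 + y^2 + 3*z - 2

Degree: the shape is more complex than any degree-1 surface, so deg p = 2.
Symmetry: the z-axis is an axis of rotation, so x and y enter only as x² + y².
Checking where it meets the axes: a circular section at z = 0 has radius between 1 and 2.
Assembling these constraints gives the stated polynomial.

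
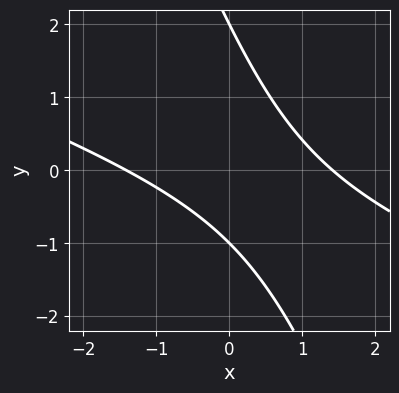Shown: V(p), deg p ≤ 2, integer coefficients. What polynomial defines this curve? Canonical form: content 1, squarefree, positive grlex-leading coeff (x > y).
1. The degree is 2 — the shape is more complex than any degree-1 curve.
2. From the axis intercepts and sections: among the integer gridlines, it crosses the y-axis at y ∈ {-1, 2}.
3. The integer polynomial consistent with all of this is the stated p.

x^2 + 3*x*y + y^2 - y - 2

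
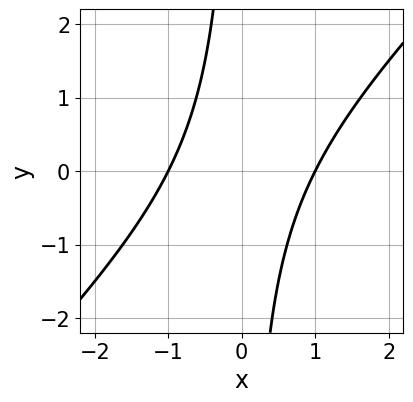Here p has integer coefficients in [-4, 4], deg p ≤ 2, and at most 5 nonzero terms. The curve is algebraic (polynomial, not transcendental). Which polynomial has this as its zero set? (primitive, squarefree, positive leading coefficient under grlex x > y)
1. deg p = 2. No degree-1 curve has this shape.
2. From the visible intercepts: the x-axis gridline crossings are at x ∈ {-1, 1}; no y-intercept at any integer in the box.
3. These observations pin down the coefficients.

x^2 - x*y - 1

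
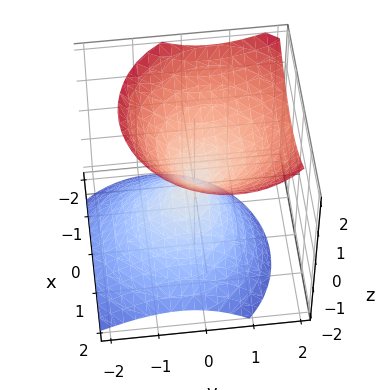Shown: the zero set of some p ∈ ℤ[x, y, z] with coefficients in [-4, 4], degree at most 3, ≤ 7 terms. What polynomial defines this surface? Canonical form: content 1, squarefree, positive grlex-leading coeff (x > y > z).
I count 2 distinct pieces. Treating them together as one polynomial.
Degree: a generic line meets the surface in up to 2 points, so deg p = 2.
Checking where it meets the axes: it meets the x-axis at x = 0 (among the integer gridlines); one y-axis crossing is at y = 0; one z-axis crossing is at z = 0.
Together with the visible shape, these determine p as stated.

3*x^2 + x*z + 3*y^2 - 2*y*z - 3*z^2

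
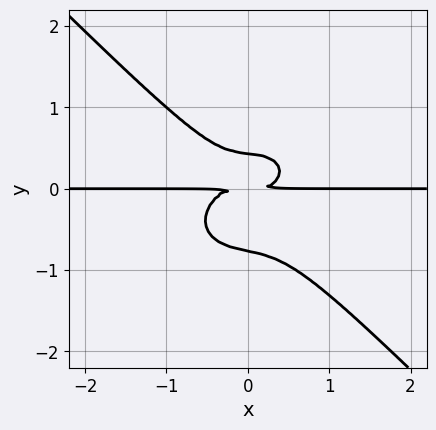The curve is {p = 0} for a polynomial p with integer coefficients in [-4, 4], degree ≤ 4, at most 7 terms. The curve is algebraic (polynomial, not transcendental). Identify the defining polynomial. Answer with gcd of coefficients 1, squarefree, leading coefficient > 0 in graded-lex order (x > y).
2*x^3*y + x*y^3 + 3*y^4 + y^3 - y^2

The degree is 4 — a generic line meets the curve in up to 4 points.
Observable constraints: the visible x-axis segment lies entirely on the curve.
Fitting integer coefficients to these (and the overall shape) gives p.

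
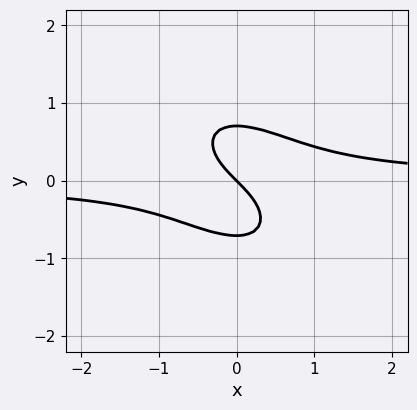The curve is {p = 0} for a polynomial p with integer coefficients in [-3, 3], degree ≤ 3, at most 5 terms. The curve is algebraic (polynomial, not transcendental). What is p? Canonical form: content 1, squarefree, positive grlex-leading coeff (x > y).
1. deg p = 3. No degree-2 curve has this shape.
2. Checking where it meets the axes: one x-axis crossing is at x = 0; it meets the y-axis at y = 0 (among the integer gridlines).
3. Together with the visible shape, these determine p as stated.

2*x^2*y + 2*x*y^2 + 2*y^3 - x - y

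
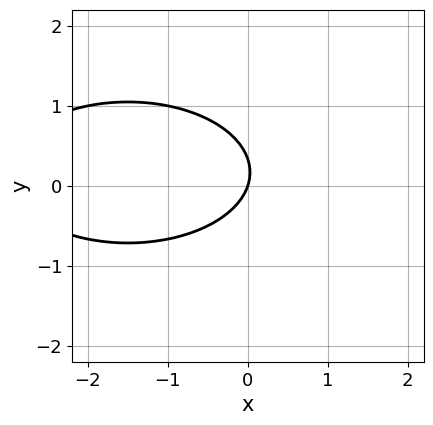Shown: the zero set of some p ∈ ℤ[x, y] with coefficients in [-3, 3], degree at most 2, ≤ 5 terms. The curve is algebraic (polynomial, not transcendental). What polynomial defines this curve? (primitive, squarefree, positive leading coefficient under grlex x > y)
x^2 + 3*y^2 + 3*x - y

(a) The degree is 2 — no degree-1 curve has this shape.
(b) Reading off the gridlines: it meets the x-axis at x = 0 (among the integer gridlines); it meets the y-axis at y = 0 (among the integer gridlines).
(c) Putting this together gives p.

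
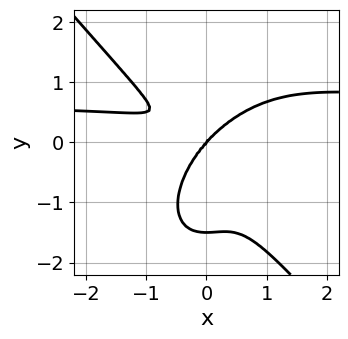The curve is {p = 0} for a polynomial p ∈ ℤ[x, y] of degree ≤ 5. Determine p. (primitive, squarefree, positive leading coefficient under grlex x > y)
3*x^3*y + 2*y^4 - 2*x^3 - 2*x^2*y + 3*y^3

First, deg p = 4.
Next, checking where it meets the axes: one x-axis crossing is at x = 0; it crosses the y-axis at the gridline y = 0.
Finally, the integer polynomial consistent with all of this is the stated p.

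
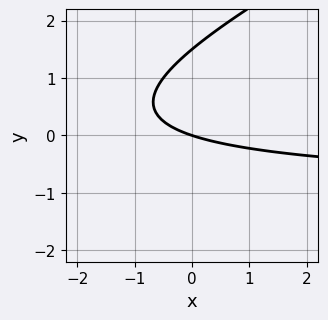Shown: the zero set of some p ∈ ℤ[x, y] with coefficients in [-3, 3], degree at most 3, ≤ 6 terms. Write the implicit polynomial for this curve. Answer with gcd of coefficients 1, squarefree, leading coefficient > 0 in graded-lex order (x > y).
(a) Degree: the shape is more complex than any degree-1 curve, so deg p = 2.
(b) Against the integer gridlines: one y-axis crossing is at y = 0; it crosses the x-axis at the gridline x = 0.
(c) The integer polynomial consistent with all of this is the stated p.

x*y - 2*y^2 + x + 3*y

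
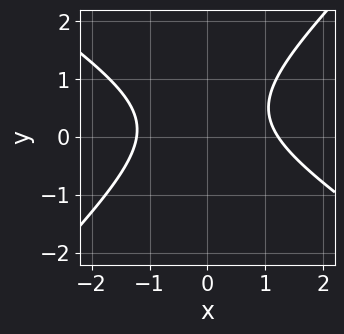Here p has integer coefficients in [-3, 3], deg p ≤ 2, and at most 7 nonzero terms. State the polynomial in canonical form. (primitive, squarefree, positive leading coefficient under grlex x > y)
2*x^2 + x*y - 3*y^2 + 2*y - 3

(a) deg p = 2. The shape is more complex than any degree-1 curve.
(b) Checking where it meets the axes: the curve avoids every integer y-axis point in the box.
(c) These observations pin down the coefficients.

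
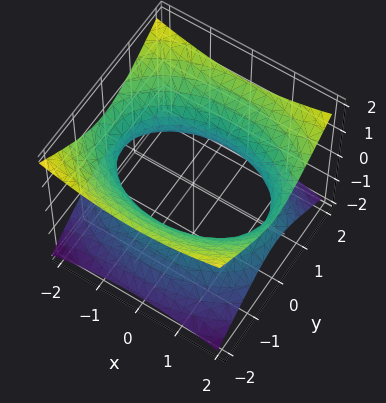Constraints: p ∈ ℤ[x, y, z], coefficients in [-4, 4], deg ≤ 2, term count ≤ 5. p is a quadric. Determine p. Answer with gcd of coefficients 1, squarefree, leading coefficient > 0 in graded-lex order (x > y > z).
x^2 + 2*y^2 - 3*z^2 - 3

Degree: an hourglass — one-sheet hyperboloid; a quadric, so deg p = 2.
Symmetries: mirror symmetry y ↦ −y ⇒ only even powers of y; mirror symmetry z ↦ −z ⇒ only even powers of z; it's symmetric under x → −x, forcing even powers of x.
Reading off the gridlines: it misses every integer gridline on the z-axis.
Solving for integer coefficients yields p as stated.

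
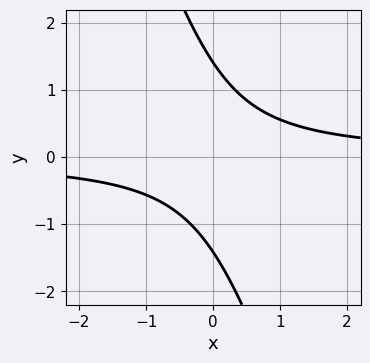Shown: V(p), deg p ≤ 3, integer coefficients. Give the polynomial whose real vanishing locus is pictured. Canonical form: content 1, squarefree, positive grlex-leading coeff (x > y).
3*x*y + y^2 - 2

(a) Degree: a generic line meets the curve in up to 2 points, so deg p = 2.
(b) Reading off the gridlines: it misses every integer gridline on the x-axis.
(c) Fitting integer coefficients to these (and the overall shape) gives p.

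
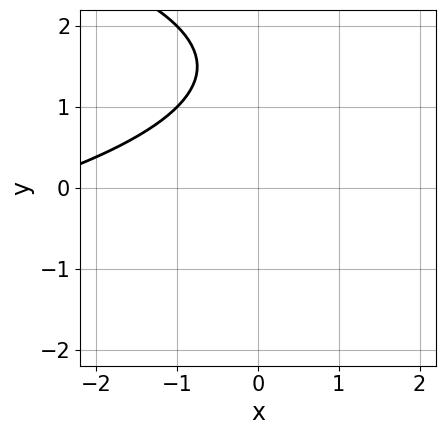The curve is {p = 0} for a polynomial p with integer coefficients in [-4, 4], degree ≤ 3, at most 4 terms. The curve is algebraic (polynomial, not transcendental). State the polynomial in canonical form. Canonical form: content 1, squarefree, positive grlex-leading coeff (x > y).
deg p = 2.
Reading off the gridlines: no x-intercept at any integer in the box; the curve avoids every integer y-axis point in the box.
Together with the visible shape, these determine p as stated.

y^2 + x - 3*y + 3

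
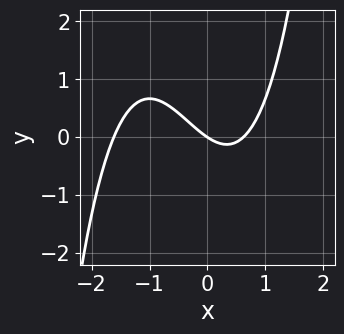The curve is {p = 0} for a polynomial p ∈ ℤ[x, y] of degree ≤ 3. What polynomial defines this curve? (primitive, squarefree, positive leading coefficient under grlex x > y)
2*x^3 + 2*x^2 - 2*x - 3*y

First, the degree is 3 — the shape is more complex than any degree-2 curve.
Next, from the visible intercepts: it meets the y-axis at y = 0 (among the integer gridlines); it meets the x-axis at x = 0 (among the integer gridlines).
Finally, matching integer coefficients to the picture gives p.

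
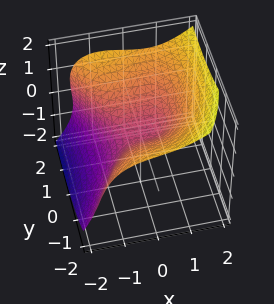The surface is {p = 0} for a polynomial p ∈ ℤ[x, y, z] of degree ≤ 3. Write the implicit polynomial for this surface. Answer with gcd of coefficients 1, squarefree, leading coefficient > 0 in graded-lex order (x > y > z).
2*x^3 - x*y*z - 2*z^3 + 2*y^2 - 2*z

(a) deg p = 3. The shape is more complex than any degree-2 surface.
(b) Reading off the gridlines: one y-axis crossing is at y = 0; one z-axis crossing is at z = 0; it crosses the x-axis at the gridline x = 0.
(c) Matching integer coefficients to the picture gives p.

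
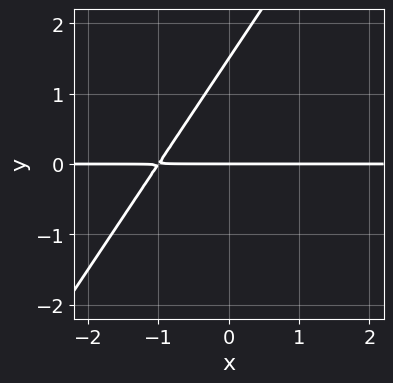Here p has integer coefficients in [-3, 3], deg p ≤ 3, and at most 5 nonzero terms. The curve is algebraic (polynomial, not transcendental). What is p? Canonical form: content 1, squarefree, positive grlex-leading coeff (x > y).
First, degree: no degree-1 curve has this shape, so deg p = 2.
Next, checking where it meets the axes: it meets the y-axis at y = 0 (among the integer gridlines); the visible x-axis segment lies entirely on the curve.
Finally, solving for integer coefficients yields p as stated.

3*x*y - 2*y^2 + 3*y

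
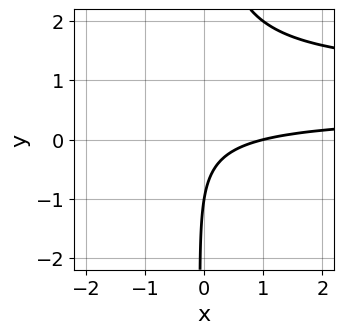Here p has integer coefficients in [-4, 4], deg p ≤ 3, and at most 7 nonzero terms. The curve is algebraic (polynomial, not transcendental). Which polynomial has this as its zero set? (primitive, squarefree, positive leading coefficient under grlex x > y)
First, degree: the shape is more complex than any degree-2 curve, so deg p = 3.
Then, from the axis intercepts and sections: it meets the x-axis at x = 1 (among the integer gridlines); one y-axis crossing is at y = -1.
Finally, putting this together gives p.

2*x*y^2 - 3*x*y + x - y - 1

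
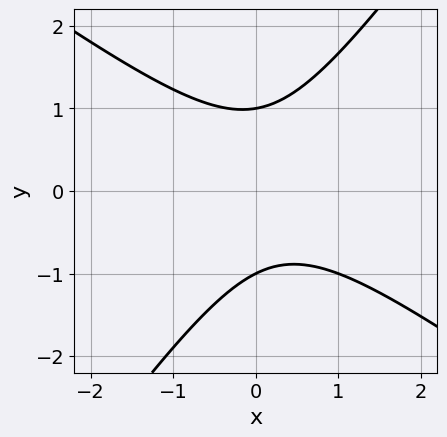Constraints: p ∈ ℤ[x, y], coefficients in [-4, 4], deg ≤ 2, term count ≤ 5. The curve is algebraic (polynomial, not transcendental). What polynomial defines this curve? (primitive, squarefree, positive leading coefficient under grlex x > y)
3*x^2 + 2*x*y - 3*y^2 - x + 3

The degree is 2 — the shape is more complex than any degree-1 curve.
From the axis intercepts and sections: the curve avoids every integer x-axis point in the box; the y-axis gridline crossings are at y ∈ {-1, 1}.
Together with the visible shape, these determine p as stated.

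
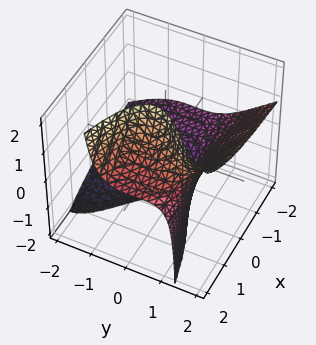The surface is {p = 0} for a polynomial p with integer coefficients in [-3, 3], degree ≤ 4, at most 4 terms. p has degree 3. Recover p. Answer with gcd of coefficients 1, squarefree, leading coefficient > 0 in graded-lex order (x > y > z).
(a) Degree: the shape is more complex than any degree-2 surface, so deg p = 3.
(b) Checking where it meets the axes: it misses every integer gridline on the x-axis; it misses every integer gridline on the z-axis.
(c) The integer polynomial consistent with all of this is the stated p.

2*y^3 - 3*y^2*z + 3*x*z - 3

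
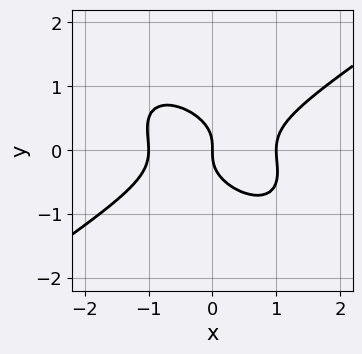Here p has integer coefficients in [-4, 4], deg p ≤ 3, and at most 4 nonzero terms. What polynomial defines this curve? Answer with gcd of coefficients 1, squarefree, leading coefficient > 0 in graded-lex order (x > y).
(a) The degree is 3 — a generic line meets the curve in up to 3 points.
(b) Against the integer gridlines: one y-axis crossing is at y = 0; the x-axis gridline crossings are at x ∈ {-1, 0, 1}.
(c) Matching integer coefficients to the picture gives p.

x^3 - x*y^2 - 2*y^3 - x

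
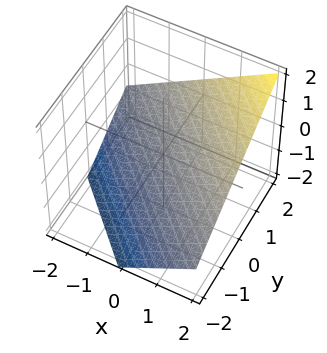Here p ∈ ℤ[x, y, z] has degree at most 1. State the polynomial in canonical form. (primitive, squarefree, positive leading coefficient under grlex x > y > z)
1. The degree is 1 — every cross-section is a straight line — this is a plane.
2. Reading off the gridlines: one y-axis crossing is at y = 1; it meets the x-axis at x = 1 (among the integer gridlines).
3. Solving for integer coefficients yields p as stated.

2*x + 2*y - 3*z - 2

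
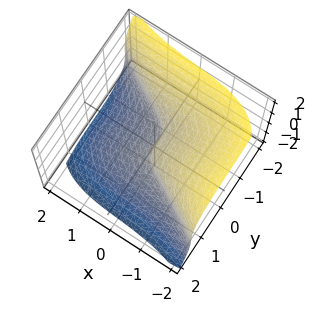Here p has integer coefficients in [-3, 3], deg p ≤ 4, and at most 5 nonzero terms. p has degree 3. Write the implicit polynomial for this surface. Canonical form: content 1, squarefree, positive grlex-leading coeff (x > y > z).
x^3 + 3*y^3 + 2*z^3 + y^2 + 2*x

First, deg p = 3. No degree-2 surface has this shape.
Then, reading off the gridlines: one x-axis crossing is at x = 0; one z-axis crossing is at z = 0; one y-axis crossing is at y = 0.
Finally, putting this together gives p.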